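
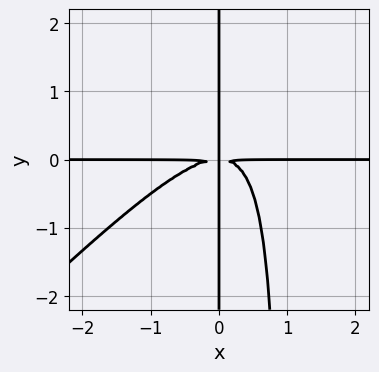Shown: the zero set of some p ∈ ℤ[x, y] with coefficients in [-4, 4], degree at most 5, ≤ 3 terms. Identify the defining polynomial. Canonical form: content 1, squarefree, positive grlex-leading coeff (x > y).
x^3*y - x^2*y^2 + x*y^2

deg p = 4.
Checking where it meets the axes: the visible x-axis segment lies entirely on the curve; the visible y-axis segment lies entirely on the curve.
These observations pin down the coefficients.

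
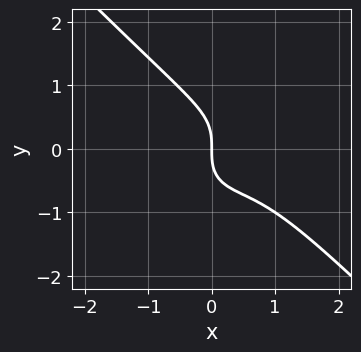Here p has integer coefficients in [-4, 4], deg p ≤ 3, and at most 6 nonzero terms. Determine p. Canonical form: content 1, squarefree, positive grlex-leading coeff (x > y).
1. Degree: no degree-2 curve has this shape, so deg p = 3.
2. From the axis intercepts and sections: one x-axis crossing is at x = 0; it meets the y-axis at y = 0 (among the integer gridlines).
3. Together with the visible shape, these determine p as stated.

x^3 + y^3 - x^2 + x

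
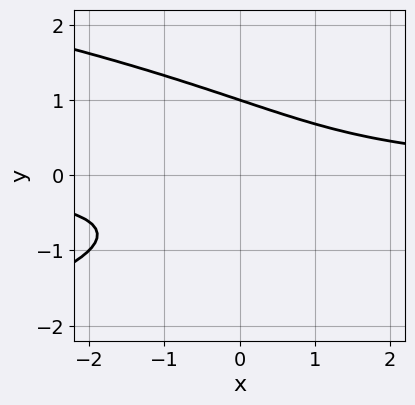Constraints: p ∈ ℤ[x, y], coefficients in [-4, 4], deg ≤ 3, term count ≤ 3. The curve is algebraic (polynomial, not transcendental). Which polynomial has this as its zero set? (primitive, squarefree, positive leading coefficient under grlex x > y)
y^3 + x*y - 1

First, degree: no degree-2 curve has this shape, so deg p = 3.
Then, checking where it meets the axes: it misses every integer gridline on the x-axis; one y-axis crossing is at y = 1.
Finally, assembling these constraints gives the stated polynomial.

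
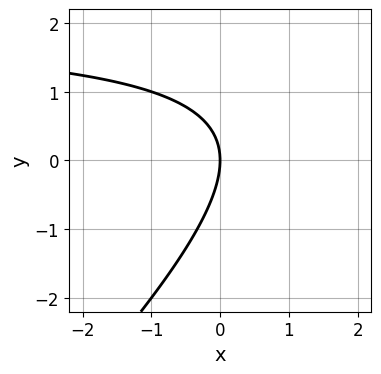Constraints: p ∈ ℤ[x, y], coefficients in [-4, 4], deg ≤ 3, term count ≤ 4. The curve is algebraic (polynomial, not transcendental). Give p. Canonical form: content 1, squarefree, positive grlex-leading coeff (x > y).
x*y - y^2 - 2*x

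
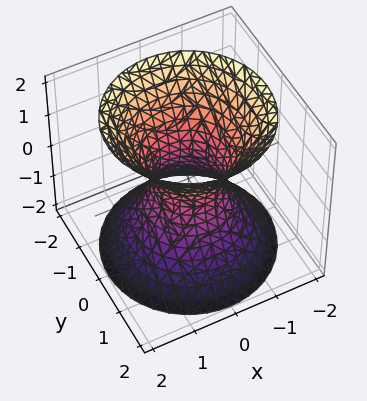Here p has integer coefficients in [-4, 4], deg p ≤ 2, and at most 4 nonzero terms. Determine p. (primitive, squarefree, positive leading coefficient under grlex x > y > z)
1. deg p = 2. An hourglass — one-sheet hyperboloid; a quadric.
2. Symmetries: rotational symmetry about the z-axis ⇒ p depends on x, y only through x² + y²; mirror symmetry z ↦ −z ⇒ only even powers of z.
3. Checking where it meets the axes: no z-intercept at any integer in the box; a circular section at z = 1 has radius between 1 and 2.
4. These observations pin down the coefficients.

3*x^2 + 3*y^2 - 2*z^2 - 2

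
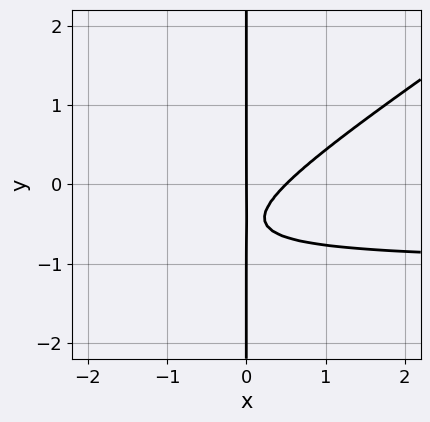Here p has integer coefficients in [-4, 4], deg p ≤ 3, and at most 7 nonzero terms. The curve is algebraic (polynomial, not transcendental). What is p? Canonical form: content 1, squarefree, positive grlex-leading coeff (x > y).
(a) deg p = 3. The shape is more complex than any degree-2 curve.
(b) Reading off the gridlines: it crosses the x-axis at the gridline x = 0; the visible y-axis segment lies entirely on the curve.
(c) Solving for integer coefficients yields p as stated.

2*x^2*y - 3*x*y^2 + 2*x^2 - 3*x*y - x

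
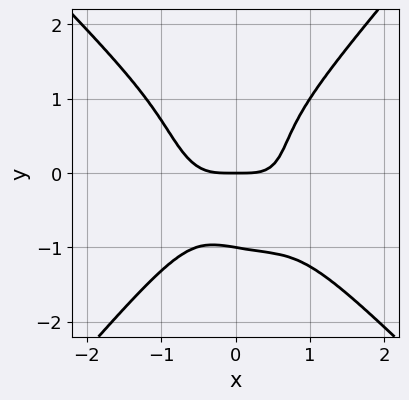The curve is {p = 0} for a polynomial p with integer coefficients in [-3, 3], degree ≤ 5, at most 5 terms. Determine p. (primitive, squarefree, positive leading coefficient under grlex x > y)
deg p = 4. No degree-3 curve has this shape.
Reading off the gridlines: the y-axis gridline crossings are at y ∈ {-1, 0}; it crosses the x-axis at the gridline x = 0.
The integer polynomial consistent with all of this is the stated p.

3*x^4 + 2*x^3*y - x*y^3 - 2*y^4 - 2*y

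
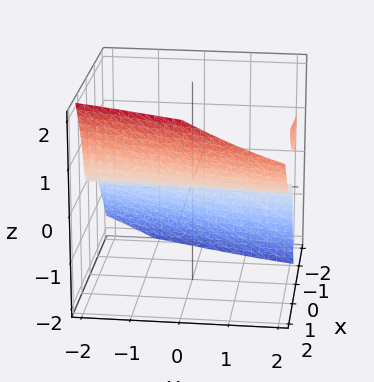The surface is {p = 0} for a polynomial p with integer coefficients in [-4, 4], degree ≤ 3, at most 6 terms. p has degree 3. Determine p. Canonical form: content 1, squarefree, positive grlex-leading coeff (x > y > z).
2*x^3 - 2*x*y*z - z^3 - x*z - 2*z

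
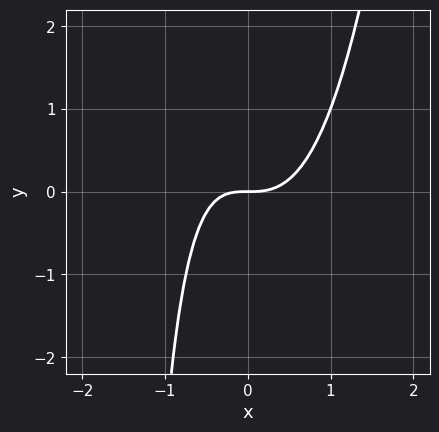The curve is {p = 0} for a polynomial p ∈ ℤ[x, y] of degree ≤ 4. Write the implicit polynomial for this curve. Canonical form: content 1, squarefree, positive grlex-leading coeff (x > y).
3*x^3 - x*y - 2*y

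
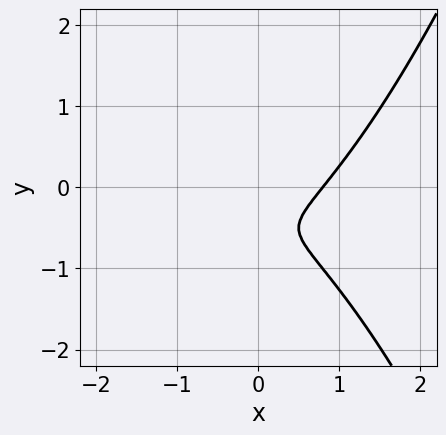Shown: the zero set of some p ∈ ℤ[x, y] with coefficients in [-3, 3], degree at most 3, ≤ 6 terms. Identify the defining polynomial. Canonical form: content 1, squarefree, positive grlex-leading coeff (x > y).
1. deg p = 3.
2. Against the integer gridlines: no y-intercept at any integer in the box.
3. Assembling these constraints gives the stated polynomial.

2*x^3 - 3*y^2 - 3*y - 1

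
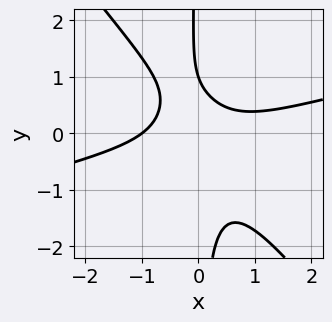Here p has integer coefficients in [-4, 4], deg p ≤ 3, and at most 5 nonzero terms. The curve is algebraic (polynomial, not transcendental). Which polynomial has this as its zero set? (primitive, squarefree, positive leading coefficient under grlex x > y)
deg p = 3. No degree-2 curve has this shape.
Reading off the gridlines: it crosses the y-axis at the gridline y = 1; it crosses the x-axis at the gridline x = -1.
Fitting integer coefficients to these (and the overall shape) gives p.

x^3 - 3*x^2*y - 3*x*y^2 - y + 1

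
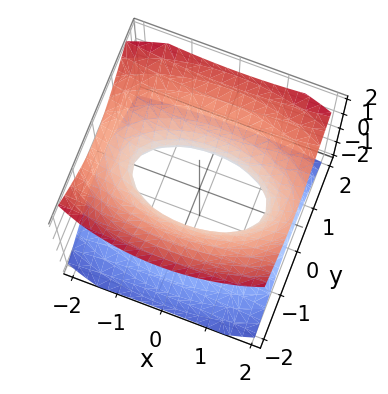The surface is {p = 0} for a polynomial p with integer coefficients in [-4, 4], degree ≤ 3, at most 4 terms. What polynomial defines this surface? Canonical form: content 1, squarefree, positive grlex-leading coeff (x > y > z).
1. Degree: an hourglass — one-sheet hyperboloid; a quadric, so deg p = 2.
2. Symmetries: it's symmetric under y → −y, forcing even powers of y; it's symmetric under z → −z, forcing even powers of z; the x ↦ −x reflection is a symmetry, so x appears only in even powers.
3. From the visible intercepts: it misses every integer gridline on the z-axis.
4. These observations pin down the coefficients.

x^2 + 3*y^2 - 3*z^2 - 2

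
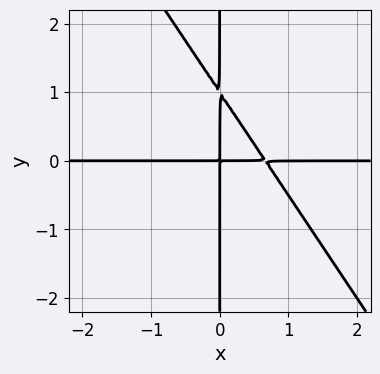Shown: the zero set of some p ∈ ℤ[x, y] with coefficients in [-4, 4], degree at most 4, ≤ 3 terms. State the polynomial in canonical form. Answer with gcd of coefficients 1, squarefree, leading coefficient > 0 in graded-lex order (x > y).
(a) Degree: a generic line meets the curve in up to 3 points, so deg p = 3.
(b) Checking where it meets the axes: the visible x-axis segment lies entirely on the curve; every point of the y-axis in the box is on the curve.
(c) Fitting integer coefficients to these (and the overall shape) gives p.

3*x^2*y + 2*x*y^2 - 2*x*y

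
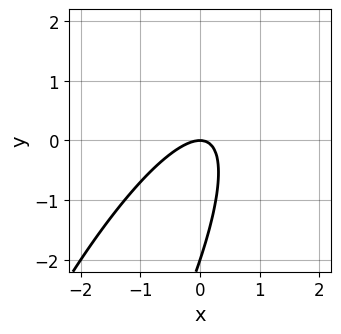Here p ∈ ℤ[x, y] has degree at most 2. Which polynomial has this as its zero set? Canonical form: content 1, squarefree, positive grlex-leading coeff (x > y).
3*x^2 - 3*x*y + y^2 + 2*y

1. Degree: a generic line meets the curve in up to 2 points, so deg p = 2.
2. From the axis intercepts and sections: it crosses the x-axis at the gridline x = 0; the y-axis gridline crossings are at y ∈ {-2, 0}.
3. Putting this together gives p.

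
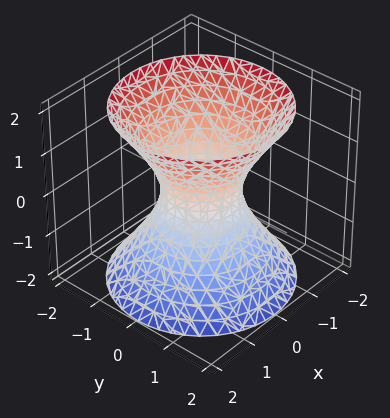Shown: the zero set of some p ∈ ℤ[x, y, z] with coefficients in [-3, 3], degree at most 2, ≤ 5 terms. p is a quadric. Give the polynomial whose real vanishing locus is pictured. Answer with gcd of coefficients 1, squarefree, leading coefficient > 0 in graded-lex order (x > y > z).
First, degree: an hourglass — one-sheet hyperboloid; a quadric, so deg p = 2.
Then, symmetries: it's symmetric under z → −z, forcing even powers of z; rotational symmetry about the z-axis ⇒ p depends on x, y only through x² + y².
Then, against the integer gridlines: the surface avoids every integer z-axis point in the box; a circular section at z = -1 has radius between 1 and 2.
Finally, these observations pin down the coefficients.

3*x^2 + 3*y^2 - 2*z^2 - 2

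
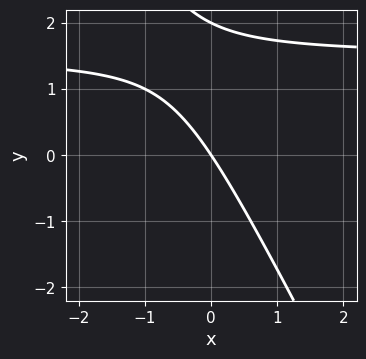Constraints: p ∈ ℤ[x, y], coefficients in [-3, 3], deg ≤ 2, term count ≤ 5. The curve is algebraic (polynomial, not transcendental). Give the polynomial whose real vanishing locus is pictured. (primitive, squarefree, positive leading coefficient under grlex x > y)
First, the degree is 2 — no degree-1 curve has this shape.
Next, against the integer gridlines: it crosses the x-axis at the gridline x = 0; the y-axis gridline crossings are at y ∈ {0, 2}.
Finally, assembling these constraints gives the stated polynomial.

2*x*y + y^2 - 3*x - 2*y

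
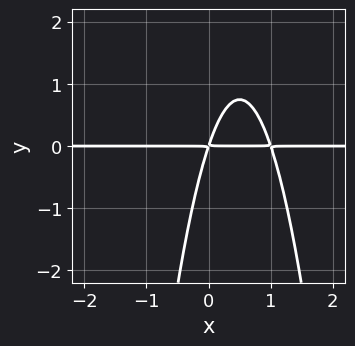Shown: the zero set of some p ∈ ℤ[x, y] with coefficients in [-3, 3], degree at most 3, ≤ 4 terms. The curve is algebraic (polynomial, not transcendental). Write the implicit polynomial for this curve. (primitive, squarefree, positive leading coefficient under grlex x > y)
3*x^2*y - 3*x*y + y^2

1. deg p = 3. No degree-2 curve has this shape.
2. Reading off the gridlines: the visible x-axis segment lies entirely on the curve.
3. Fitting integer coefficients to these (and the overall shape) gives p.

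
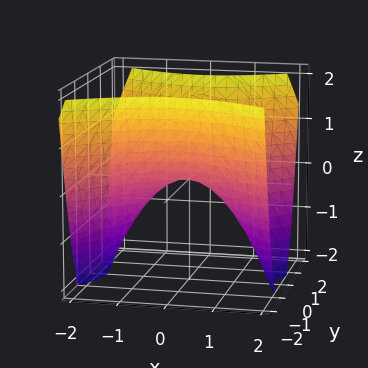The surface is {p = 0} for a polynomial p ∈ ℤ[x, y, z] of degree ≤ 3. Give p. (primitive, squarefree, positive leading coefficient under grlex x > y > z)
First, degree: a saddle surface; a quadric, so deg p = 2.
Next, symmetries: the y ↦ −y reflection is a symmetry, so y appears only in even powers; the x ↦ −x reflection is a symmetry, so x appears only in even powers.
Then, checking where it meets the axes: it crosses the z-axis at the gridline z = 0; one y-axis crossing is at y = 0; it meets the x-axis at x = 0 (among the integer gridlines).
Finally, fitting integer coefficients to these (and the overall shape) gives p.

2*x^2 - 3*y^2 + 3*z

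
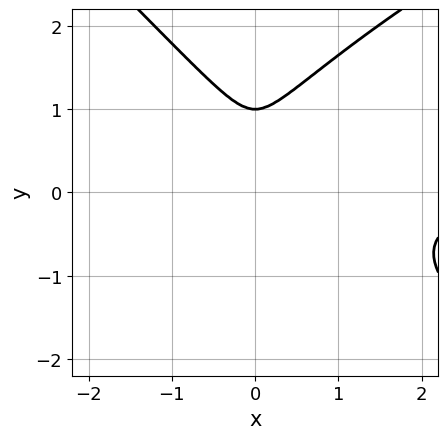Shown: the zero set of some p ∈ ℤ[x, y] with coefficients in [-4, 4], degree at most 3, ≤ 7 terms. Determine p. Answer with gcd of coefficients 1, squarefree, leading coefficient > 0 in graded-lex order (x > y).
x^3 - 2*x^2*y + 3*y^3 - 3*x^2 - 3*y^2

(a) deg p = 3. A generic line meets the curve in up to 3 points.
(b) Reading off the gridlines: it meets the y-axis at y = 1 (among the integer gridlines).
(c) Solving for integer coefficients yields p as stated.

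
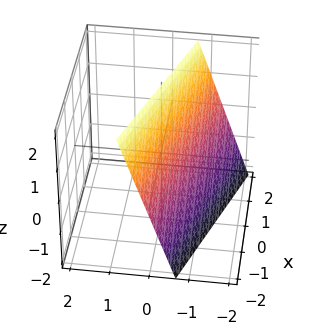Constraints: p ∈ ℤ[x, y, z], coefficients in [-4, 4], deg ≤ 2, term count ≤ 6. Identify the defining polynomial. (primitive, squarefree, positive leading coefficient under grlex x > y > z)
Degree: every cross-section is a straight line — this is a plane, so deg p = 1.
From the visible intercepts: one z-axis crossing is at z = 2; one x-axis crossing is at x = -2.
Putting this together gives p.

x + 3*y - z + 2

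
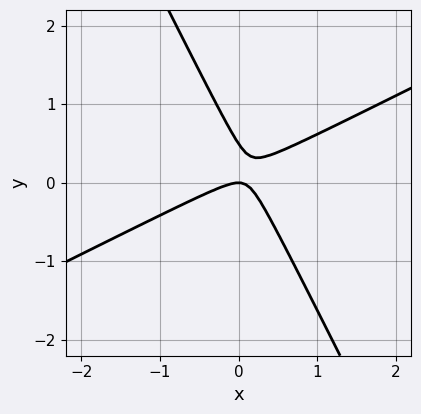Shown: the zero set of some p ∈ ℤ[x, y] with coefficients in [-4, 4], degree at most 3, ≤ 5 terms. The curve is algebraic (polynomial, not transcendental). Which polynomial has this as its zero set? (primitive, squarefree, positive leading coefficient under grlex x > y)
2*x^2 - 3*x*y - 2*y^2 + y

1. Degree: a generic line meets the curve in up to 2 points, so deg p = 2.
2. Checking where it meets the axes: one y-axis crossing is at y = 0; it crosses the x-axis at the gridline x = 0.
3. Together with the visible shape, these determine p as stated.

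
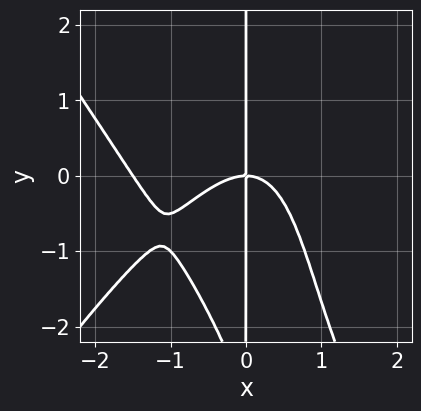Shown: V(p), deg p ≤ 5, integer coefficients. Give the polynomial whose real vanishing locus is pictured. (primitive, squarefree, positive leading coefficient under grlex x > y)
The degree is 4 — no degree-3 curve has this shape.
From the visible intercepts: every point of the y-axis in the box is on the curve; it crosses the x-axis at the gridline x = 0.
Putting this together gives p.

2*x^4 - x^2*y^2 + 3*x^3 + x*y^2 + 3*x*y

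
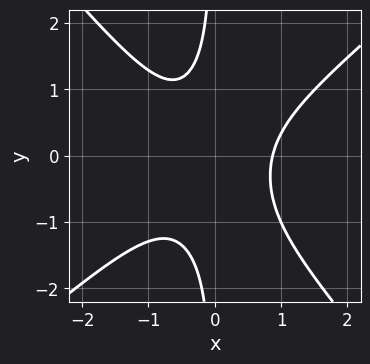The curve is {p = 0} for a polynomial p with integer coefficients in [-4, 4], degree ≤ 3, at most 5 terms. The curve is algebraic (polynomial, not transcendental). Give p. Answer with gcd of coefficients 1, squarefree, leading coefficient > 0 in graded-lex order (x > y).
3*x^3 - x^2*y - 3*x*y^2 - x*y - 2

The degree is 3 — the shape is more complex than any degree-2 curve.
Against the integer gridlines: the curve avoids every integer y-axis point in the box.
Fitting integer coefficients to these (and the overall shape) gives p.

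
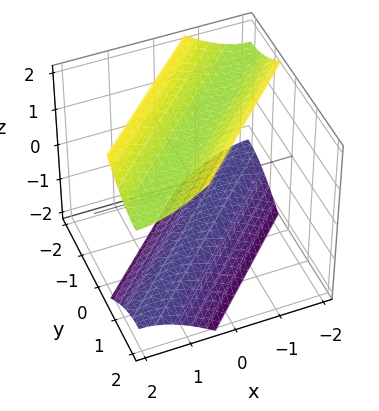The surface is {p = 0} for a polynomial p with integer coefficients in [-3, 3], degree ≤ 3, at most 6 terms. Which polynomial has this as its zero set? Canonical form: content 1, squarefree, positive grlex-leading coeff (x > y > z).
x^2 - 2*x*y + y^2 - z^2 + 2

First, the picture has 2 separate pieces.
Next, degree: no degree-1 surface has this shape, so deg p = 2.
Then, reading off the gridlines: the surface avoids every integer x-axis point in the box; it misses every integer gridline on the y-axis.
Finally, together with the visible shape, these determine p as stated.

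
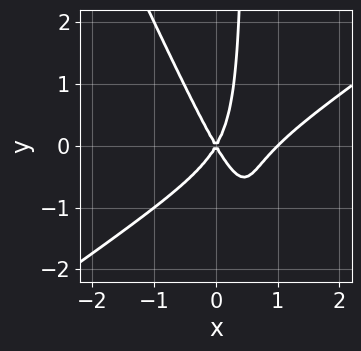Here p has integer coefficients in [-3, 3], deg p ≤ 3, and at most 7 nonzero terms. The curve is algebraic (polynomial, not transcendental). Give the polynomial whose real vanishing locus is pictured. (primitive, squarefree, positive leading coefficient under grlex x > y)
3*x^3 - 3*x^2*y - 2*x*y^2 - 3*x^2 + y^2

(a) deg p = 3. The shape is more complex than any degree-2 curve.
(b) Checking where it meets the axes: one y-axis crossing is at y = 0; among the integer gridlines, it crosses the x-axis at x ∈ {0, 1}.
(c) Solving for integer coefficients yields p as stated.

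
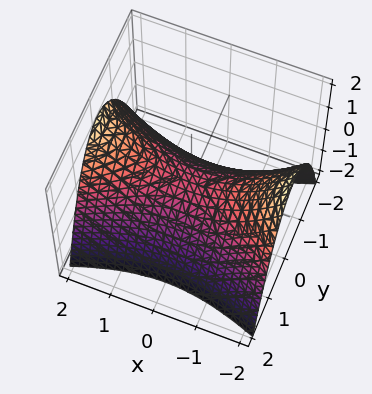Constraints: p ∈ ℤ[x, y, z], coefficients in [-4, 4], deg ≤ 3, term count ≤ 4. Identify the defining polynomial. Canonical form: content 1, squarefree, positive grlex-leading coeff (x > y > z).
1. deg p = 2. A saddle surface; a quadric.
2. Symmetries: it's symmetric under x → −x, forcing even powers of x; mirror symmetry y ↦ −y ⇒ only even powers of y.
3. Observable constraints: it meets the z-axis at z = 0 (among the integer gridlines); it meets the x-axis at x = 0 (among the integer gridlines); it meets the y-axis at y = 0 (among the integer gridlines).
4. Solving for integer coefficients yields p as stated.

x^2 - 3*y^2 - 3*z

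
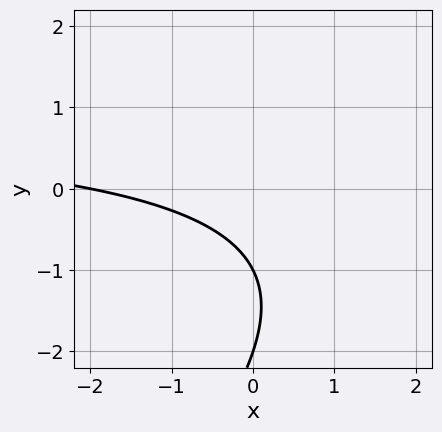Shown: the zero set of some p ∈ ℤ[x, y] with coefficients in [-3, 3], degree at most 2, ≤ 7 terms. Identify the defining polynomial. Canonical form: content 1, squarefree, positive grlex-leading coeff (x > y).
x*y - y^2 - x - 3*y - 2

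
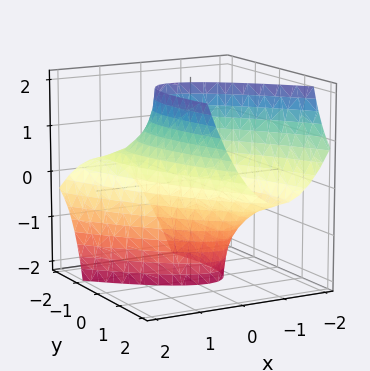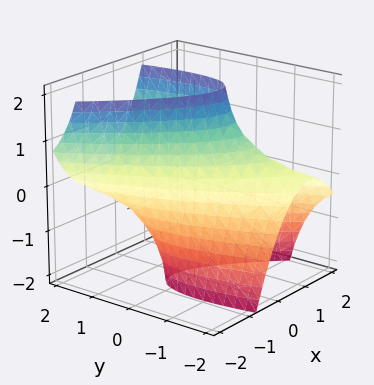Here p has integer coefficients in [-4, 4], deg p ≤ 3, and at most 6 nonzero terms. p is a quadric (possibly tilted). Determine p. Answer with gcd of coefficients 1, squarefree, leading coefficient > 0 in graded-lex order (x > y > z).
1. deg p = 2. The shape is more complex than any degree-1 surface.
2. Against the integer gridlines: no z-intercept at any integer in the box.
3. Solving for integer coefficients yields p as stated.

3*x^2 + 3*x*y + y^2 - 2*y*z - 2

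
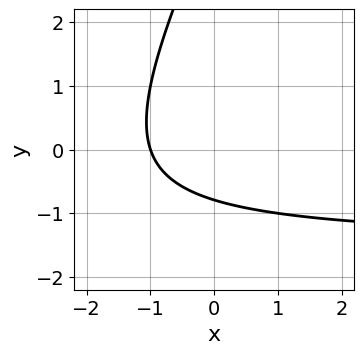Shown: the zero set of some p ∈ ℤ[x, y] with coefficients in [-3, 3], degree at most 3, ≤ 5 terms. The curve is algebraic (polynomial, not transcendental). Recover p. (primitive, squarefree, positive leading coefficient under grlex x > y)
2*x*y - y^2 + 3*x + 3*y + 3

Degree: a generic line meets the curve in up to 2 points, so deg p = 2.
From the axis intercepts and sections: it crosses the x-axis at the gridline x = -1.
Assembling these constraints gives the stated polynomial.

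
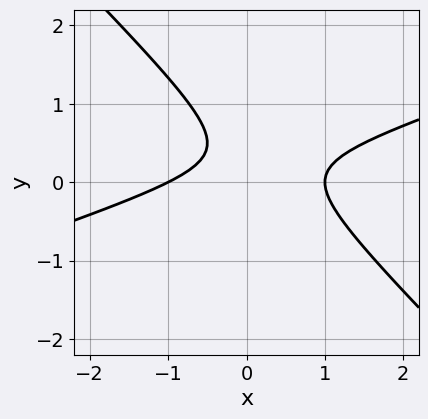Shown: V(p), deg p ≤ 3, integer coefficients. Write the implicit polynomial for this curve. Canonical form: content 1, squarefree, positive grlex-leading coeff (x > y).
First, degree: the shape is more complex than any degree-1 curve, so deg p = 2.
Next, from the visible intercepts: among the integer gridlines, it crosses the x-axis at x ∈ {-1, 1}; no y-intercept at any integer in the box.
Finally, solving for integer coefficients yields p as stated.

x^2 - 2*x*y - 3*y^2 + 2*y - 1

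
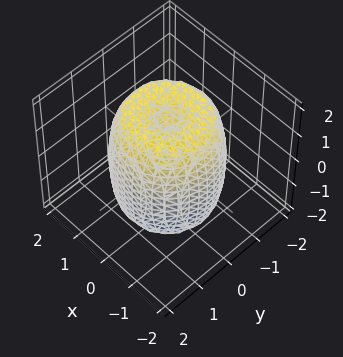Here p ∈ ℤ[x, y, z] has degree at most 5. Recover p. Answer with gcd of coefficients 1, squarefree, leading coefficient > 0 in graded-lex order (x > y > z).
2*x^4 + 4*x^2*y^2 + 2*y^4 - 3*x^2 - 3*y^2 + z^2 - 2

1. deg p = 4. No degree-3 surface has this shape.
2. Symmetries: rotational symmetry about the z-axis ⇒ p depends on x, y only through x² + y².
3. Checking where it meets the axes: a circular section at z = -1 has radius between 1 and 2.
4. Putting this together gives p.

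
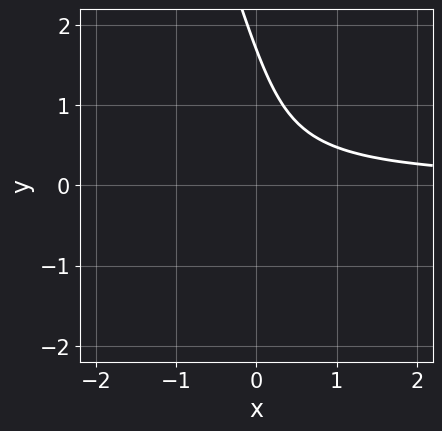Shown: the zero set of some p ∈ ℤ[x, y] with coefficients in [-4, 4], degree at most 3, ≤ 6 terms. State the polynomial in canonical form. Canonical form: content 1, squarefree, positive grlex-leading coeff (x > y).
3*x*y^2 + y^3 + 3*x*y - y^2 - 2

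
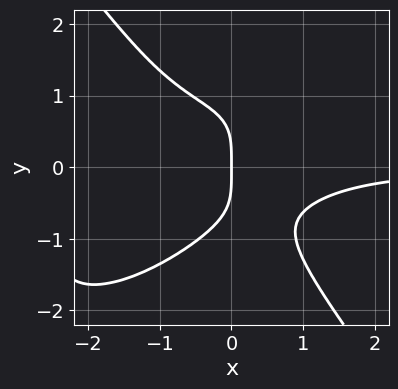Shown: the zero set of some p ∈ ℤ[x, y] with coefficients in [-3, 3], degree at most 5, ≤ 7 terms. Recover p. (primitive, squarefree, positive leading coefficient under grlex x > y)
1. deg p = 4. The shape is more complex than any degree-3 curve.
2. From the axis intercepts and sections: it meets the y-axis at y = 0 (among the integer gridlines); it meets the x-axis at x = 0 (among the integer gridlines).
3. Matching integer coefficients to the picture gives p.

2*x^3*y - 2*x^2*y^2 + 2*y^4 + 2*x^2*y + 3*x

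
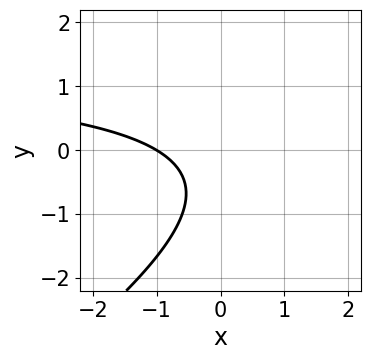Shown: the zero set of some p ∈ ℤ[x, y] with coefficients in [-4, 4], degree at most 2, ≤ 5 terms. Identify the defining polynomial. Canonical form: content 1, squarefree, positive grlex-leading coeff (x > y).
2*x*y - 3*y^2 - 3*x - 3*y - 3

Degree: the shape is more complex than any degree-1 curve, so deg p = 2.
Checking where it meets the axes: it misses every integer gridline on the y-axis; it meets the x-axis at x = -1 (among the integer gridlines).
Putting this together gives p.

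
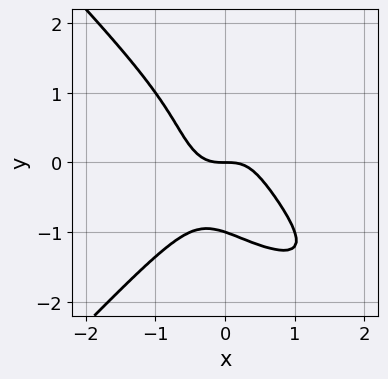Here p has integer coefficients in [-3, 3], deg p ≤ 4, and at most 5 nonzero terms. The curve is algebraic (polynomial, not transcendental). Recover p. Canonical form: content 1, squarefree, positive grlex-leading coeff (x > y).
First, degree: the shape is more complex than any degree-3 curve, so deg p = 4.
Next, from the visible intercepts: the y-axis gridline crossings are at y ∈ {-1, 0}; it meets the x-axis at x = 0 (among the integer gridlines).
Finally, solving for integer coefficients yields p as stated.

x^2*y^2 - y^4 - 2*x^3 + x*y^2 - y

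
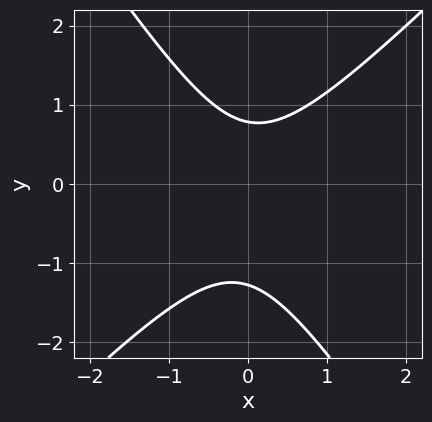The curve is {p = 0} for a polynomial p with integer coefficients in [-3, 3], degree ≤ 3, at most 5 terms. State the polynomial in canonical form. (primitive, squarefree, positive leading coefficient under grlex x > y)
First, deg p = 2. The shape is more complex than any degree-1 curve.
Then, reading off the gridlines: it misses every integer gridline on the x-axis.
Finally, putting this together gives p.

3*x^2 - x*y - 2*y^2 - y + 2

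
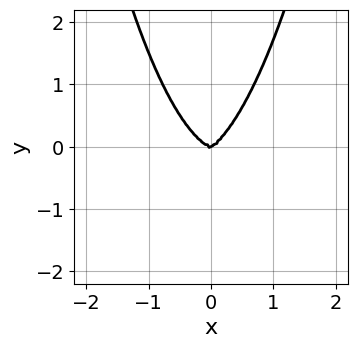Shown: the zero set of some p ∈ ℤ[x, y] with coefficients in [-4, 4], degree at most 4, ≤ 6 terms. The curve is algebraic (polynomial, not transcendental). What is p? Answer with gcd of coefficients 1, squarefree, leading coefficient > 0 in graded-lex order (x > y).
1. The degree is 4 — the shape is more complex than any degree-3 curve.
2. Observable constraints: it meets the x-axis at x = 0 (among the integer gridlines); it meets the y-axis at y = 0 (among the integer gridlines).
3. Putting this together gives p.

3*x^4 - x^3*y + 2*x^2*y^2 + x*y^2 - 2*y^3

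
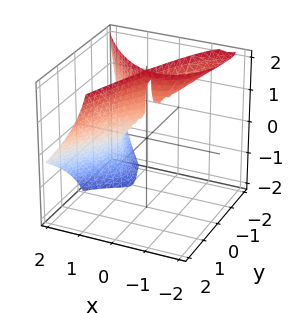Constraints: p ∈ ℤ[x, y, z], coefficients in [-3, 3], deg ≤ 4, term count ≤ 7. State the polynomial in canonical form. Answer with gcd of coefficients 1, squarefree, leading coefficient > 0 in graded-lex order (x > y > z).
1. The degree is 3 — the shape is more complex than any degree-2 surface.
2. Checking where it meets the axes: every point of the z-axis in the box is on the surface.
3. The integer polynomial consistent with all of this is the stated p.

3*x^3 + 2*x^2*z + 3*x*y*z - 2*x^2 - 3*y^2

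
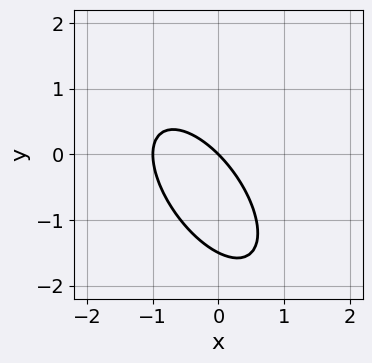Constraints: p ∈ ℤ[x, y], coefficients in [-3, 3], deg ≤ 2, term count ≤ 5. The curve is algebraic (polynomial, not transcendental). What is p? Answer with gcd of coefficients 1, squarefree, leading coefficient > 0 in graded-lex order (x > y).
1. Degree: the shape is more complex than any degree-1 curve, so deg p = 2.
2. Reading off the gridlines: it crosses the y-axis at the gridline y = 0; among the integer gridlines, it crosses the x-axis at x ∈ {-1, 0}.
3. Assembling these constraints gives the stated polynomial.

3*x^2 + 3*x*y + 2*y^2 + 3*x + 3*y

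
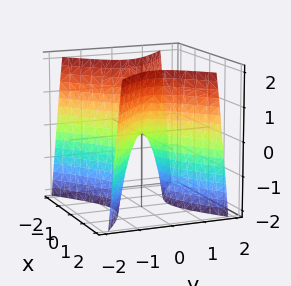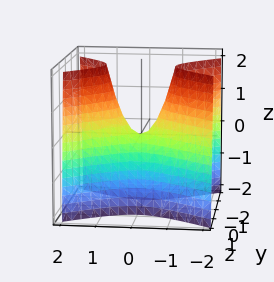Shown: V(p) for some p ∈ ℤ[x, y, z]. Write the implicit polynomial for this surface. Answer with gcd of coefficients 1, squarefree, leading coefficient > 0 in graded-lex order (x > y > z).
First, the degree is 2 — a saddle surface; a quadric.
Then, symmetries: the y ↦ −y reflection is a symmetry, so y appears only in even powers; the x ↦ −x reflection is a symmetry, so x appears only in even powers.
Then, from the axis intercepts and sections: it crosses the z-axis at the gridline z = 0; it meets the x-axis at x = 0 (among the integer gridlines).
Finally, these observations pin down the coefficients.

2*x^2 - 3*y^2 - z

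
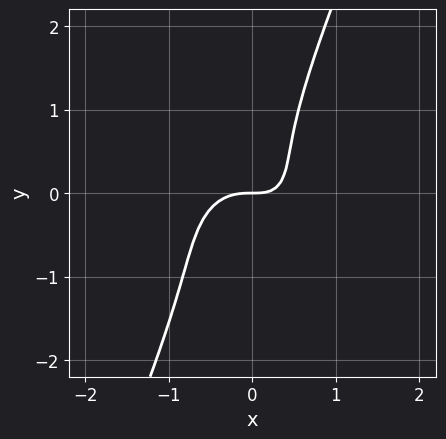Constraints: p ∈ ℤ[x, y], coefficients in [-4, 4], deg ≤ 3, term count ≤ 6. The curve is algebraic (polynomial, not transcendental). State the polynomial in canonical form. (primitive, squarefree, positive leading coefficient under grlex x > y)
2*x^3 + 2*x*y^2 - y^3 + x*y - y

1. The degree is 3 — a generic line meets the curve in up to 3 points.
2. From the axis intercepts and sections: it crosses the y-axis at the gridline y = 0; it meets the x-axis at x = 0 (among the integer gridlines).
3. Solving for integer coefficients yields p as stated.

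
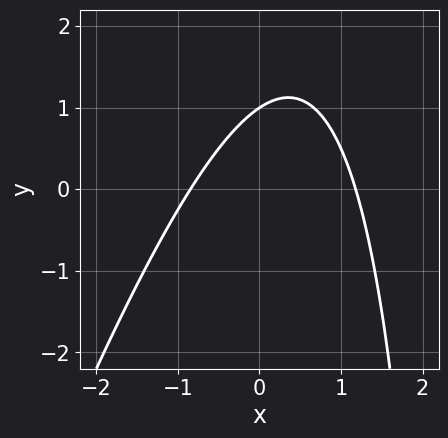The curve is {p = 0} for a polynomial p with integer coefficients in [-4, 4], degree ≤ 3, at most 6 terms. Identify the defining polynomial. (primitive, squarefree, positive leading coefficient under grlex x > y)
First, the degree is 2 — a generic line meets the curve in up to 2 points.
Then, reading off the gridlines: one y-axis crossing is at y = 1.
Finally, solving for integer coefficients yields p as stated.

3*x^2 - x*y - x + 3*y - 3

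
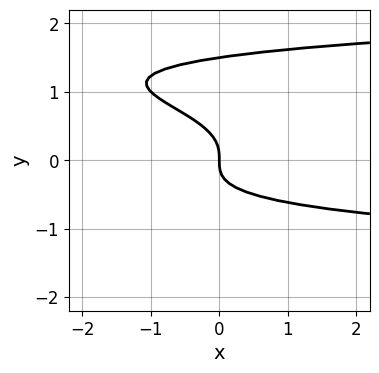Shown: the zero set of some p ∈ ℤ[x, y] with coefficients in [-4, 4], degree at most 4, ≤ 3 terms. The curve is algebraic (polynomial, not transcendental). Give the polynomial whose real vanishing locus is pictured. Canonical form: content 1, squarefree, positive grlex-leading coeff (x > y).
2*y^4 - 3*y^3 - x

First, deg p = 4.
Then, against the integer gridlines: it meets the y-axis at y = 0 (among the integer gridlines); it crosses the x-axis at the gridline x = 0.
Finally, fitting integer coefficients to these (and the overall shape) gives p.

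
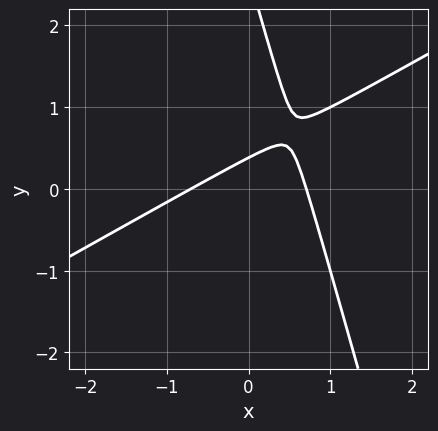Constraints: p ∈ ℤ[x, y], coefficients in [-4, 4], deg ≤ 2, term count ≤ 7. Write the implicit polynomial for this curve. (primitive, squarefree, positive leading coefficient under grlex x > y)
2*x^2 - 3*x*y - y^2 + 3*y - 1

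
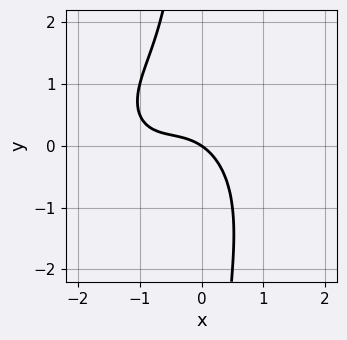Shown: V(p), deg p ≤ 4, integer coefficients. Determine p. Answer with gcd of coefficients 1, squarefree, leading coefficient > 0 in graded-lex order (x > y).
2*x^3 + 2*x*y^2 + 3*x^2 + 2*x + 3*y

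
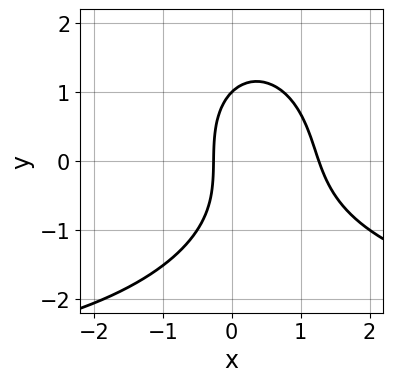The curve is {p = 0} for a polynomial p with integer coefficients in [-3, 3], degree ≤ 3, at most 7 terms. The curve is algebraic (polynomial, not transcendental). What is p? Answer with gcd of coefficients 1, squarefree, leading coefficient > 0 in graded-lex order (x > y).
x^2*y + y^3 + 3*x^2 - 3*x - 1

First, the degree is 3 — no degree-2 curve has this shape.
Next, against the integer gridlines: it meets the y-axis at y = 1 (among the integer gridlines).
Finally, assembling these constraints gives the stated polynomial.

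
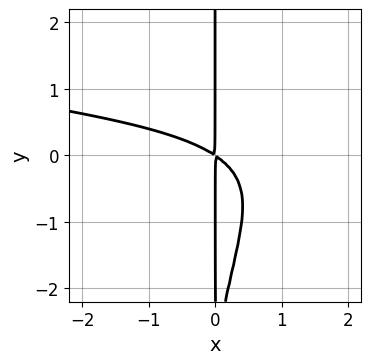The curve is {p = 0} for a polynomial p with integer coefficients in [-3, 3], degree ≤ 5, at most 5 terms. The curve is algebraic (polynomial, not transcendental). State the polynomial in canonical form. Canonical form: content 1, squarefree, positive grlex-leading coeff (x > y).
x^2*y^2 - 2*x^2*y + x*y^2 + 2*x^2 + 3*x*y

1. The degree is 4 — the shape is more complex than any degree-3 curve.
2. Against the integer gridlines: the visible y-axis segment lies entirely on the curve.
3. Together with the visible shape, these determine p as stated.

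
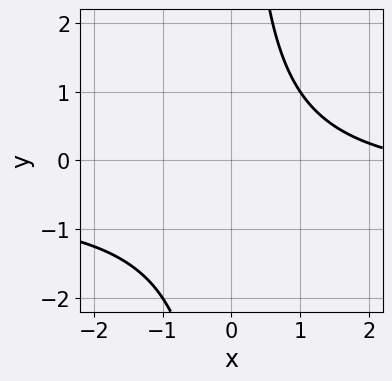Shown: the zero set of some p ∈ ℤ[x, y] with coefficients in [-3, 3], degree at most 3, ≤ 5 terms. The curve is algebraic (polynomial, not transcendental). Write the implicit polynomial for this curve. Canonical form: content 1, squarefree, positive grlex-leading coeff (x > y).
2*x*y + x - 3

(a) The degree is 2 — a generic line meets the curve in up to 2 points.
(b) Against the integer gridlines: the curve avoids every integer x-axis point in the box; no y-intercept at any integer in the box.
(c) Together with the visible shape, these determine p as stated.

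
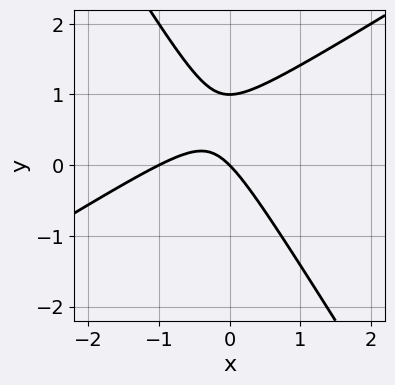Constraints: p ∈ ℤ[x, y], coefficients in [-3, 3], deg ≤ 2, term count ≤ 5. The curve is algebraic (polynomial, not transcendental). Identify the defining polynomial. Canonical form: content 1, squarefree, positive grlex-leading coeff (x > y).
deg p = 2. A generic line meets the curve in up to 2 points.
Checking where it meets the axes: among the integer gridlines, it crosses the x-axis at x ∈ {-1, 0}; the y-axis gridline crossings are at y ∈ {0, 1}.
Matching integer coefficients to the picture gives p.

x^2 - x*y - y^2 + x + y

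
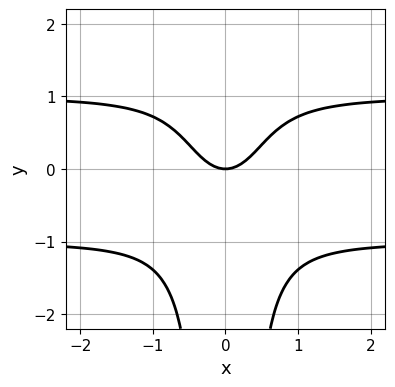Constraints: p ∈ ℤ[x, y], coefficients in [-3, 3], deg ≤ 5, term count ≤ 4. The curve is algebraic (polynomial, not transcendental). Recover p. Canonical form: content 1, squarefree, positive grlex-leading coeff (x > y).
3*x^2*y^2 - 3*x^2 + 2*y

First, degree: no degree-3 curve has this shape, so deg p = 4.
Next, symmetries: the x ↦ −x reflection is a symmetry, so x appears only in even powers.
Then, against the integer gridlines: one x-axis crossing is at x = 0; it meets the y-axis at y = 0 (among the integer gridlines).
Finally, matching integer coefficients to the picture gives p.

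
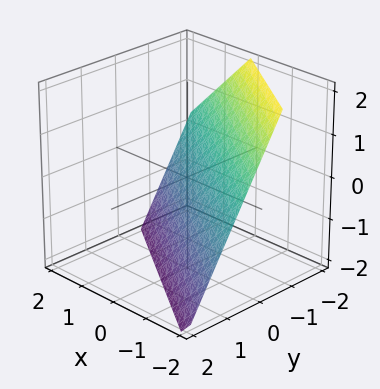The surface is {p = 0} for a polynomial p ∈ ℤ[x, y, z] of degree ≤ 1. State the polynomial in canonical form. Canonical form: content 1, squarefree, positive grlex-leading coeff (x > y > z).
deg p = 1. Every cross-section is a straight line — this is a plane.
From the axis intercepts and sections: it crosses the z-axis at the gridline z = -1; one x-axis crossing is at x = -1.
The integer polynomial consistent with all of this is the stated p.

2*x + 3*y + 2*z + 2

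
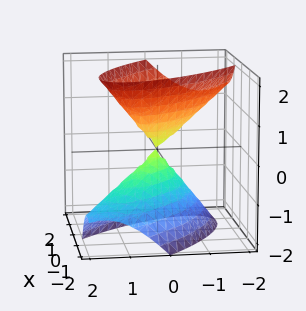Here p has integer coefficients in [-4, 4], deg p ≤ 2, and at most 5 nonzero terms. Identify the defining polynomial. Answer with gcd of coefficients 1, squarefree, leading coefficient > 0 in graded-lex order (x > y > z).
2*x^2 + 3*x*y - x*z + 2*y^2 - z^2

There are 2 components.
deg p = 2.
From the visible intercepts: one y-axis crossing is at y = 0; one x-axis crossing is at x = 0; one z-axis crossing is at z = 0.
Solving for integer coefficients yields p as stated.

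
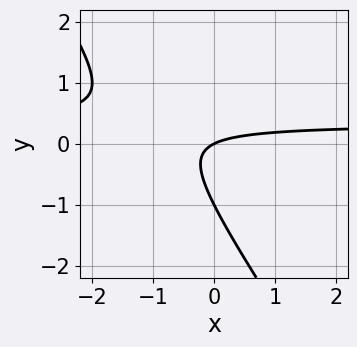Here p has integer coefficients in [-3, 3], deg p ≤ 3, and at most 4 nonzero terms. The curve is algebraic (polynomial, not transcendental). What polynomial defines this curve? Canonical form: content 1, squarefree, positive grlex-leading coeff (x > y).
3*x*y + 2*y^2 - x + 2*y

1. The degree is 2 — the shape is more complex than any degree-1 curve.
2. Reading off the gridlines: the y-axis gridline crossings are at y ∈ {-1, 0}; it crosses the x-axis at the gridline x = 0.
3. Matching integer coefficients to the picture gives p.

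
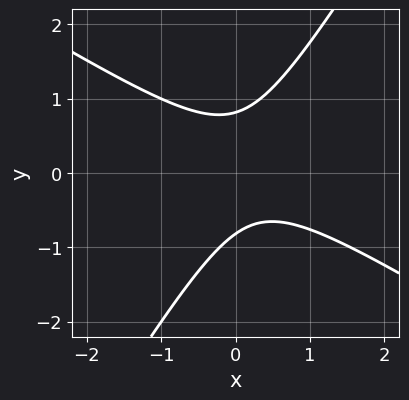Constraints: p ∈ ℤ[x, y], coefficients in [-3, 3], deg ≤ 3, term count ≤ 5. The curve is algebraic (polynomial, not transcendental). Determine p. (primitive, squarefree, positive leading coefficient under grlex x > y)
First, the degree is 2 — the shape is more complex than any degree-1 curve.
Then, observable constraints: the curve avoids every integer x-axis point in the box.
Finally, these observations pin down the coefficients.

3*x^2 + 3*x*y - 3*y^2 - x + 2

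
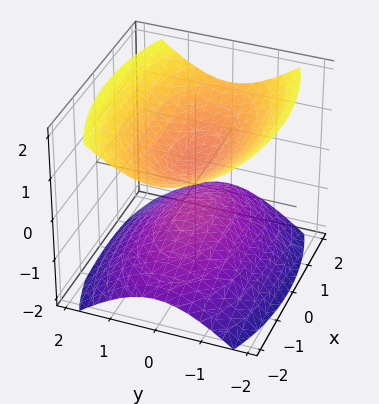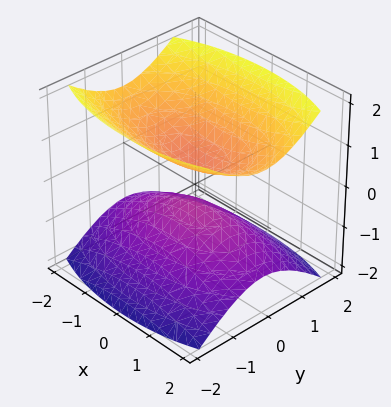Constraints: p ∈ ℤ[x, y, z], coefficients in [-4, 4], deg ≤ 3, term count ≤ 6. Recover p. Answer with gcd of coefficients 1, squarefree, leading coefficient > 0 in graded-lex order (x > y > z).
x^2 + 3*y^2 - 3*z^2 + 1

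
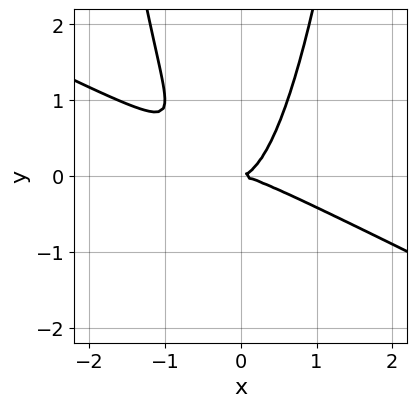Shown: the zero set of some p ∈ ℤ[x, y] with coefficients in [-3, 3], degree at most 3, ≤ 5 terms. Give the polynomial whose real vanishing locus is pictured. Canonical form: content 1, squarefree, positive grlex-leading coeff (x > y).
(a) Degree: no degree-2 curve has this shape, so deg p = 3.
(b) Reading off the gridlines: one x-axis crossing is at x = 0; it meets the y-axis at y = 0 (among the integer gridlines).
(c) The integer polynomial consistent with all of this is the stated p.

x^3 + 2*x^2*y - y^2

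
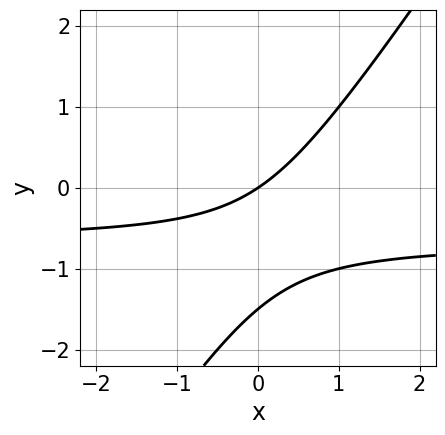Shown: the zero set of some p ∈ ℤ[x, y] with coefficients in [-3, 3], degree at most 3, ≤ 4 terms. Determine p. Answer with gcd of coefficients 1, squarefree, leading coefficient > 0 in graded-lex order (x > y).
3*x*y - 2*y^2 + 2*x - 3*y

(a) The degree is 2 — a generic line meets the curve in up to 2 points.
(b) Reading off the gridlines: it crosses the y-axis at the gridline y = 0; one x-axis crossing is at x = 0.
(c) Matching integer coefficients to the picture gives p.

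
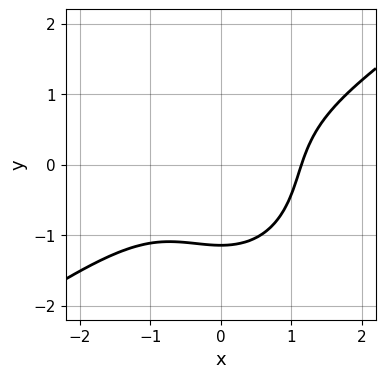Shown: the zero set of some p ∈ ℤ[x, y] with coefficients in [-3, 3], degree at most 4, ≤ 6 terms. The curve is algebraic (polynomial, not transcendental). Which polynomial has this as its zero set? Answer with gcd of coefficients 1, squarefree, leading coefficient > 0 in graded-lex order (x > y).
First, deg p = 3. A generic line meets the curve in up to 3 points.
Finally, putting this together gives p.

2*x^3 - 2*x^2*y - 2*y^3 - 3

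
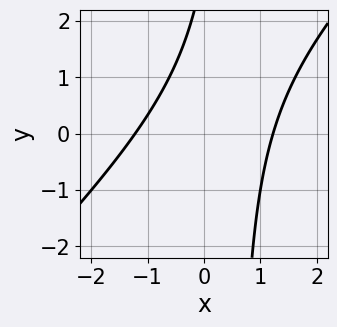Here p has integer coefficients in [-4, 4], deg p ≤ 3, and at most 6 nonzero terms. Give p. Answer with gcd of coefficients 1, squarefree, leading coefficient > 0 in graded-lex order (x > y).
2*x^2 - 2*x*y + y - 3

(a) Degree: a generic line meets the curve in up to 2 points, so deg p = 2.
(b) From the visible intercepts: it misses every integer gridline on the y-axis.
(c) Solving for integer coefficients yields p as stated.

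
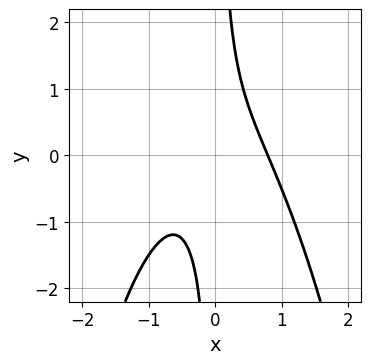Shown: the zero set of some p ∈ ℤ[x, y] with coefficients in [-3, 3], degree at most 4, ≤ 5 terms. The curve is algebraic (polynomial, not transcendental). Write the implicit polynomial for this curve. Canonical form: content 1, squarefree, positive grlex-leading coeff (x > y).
2*x^3 + 2*x*y - 1

(a) deg p = 3. No degree-2 curve has this shape.
(b) Against the integer gridlines: it misses every integer gridline on the y-axis.
(c) Matching integer coefficients to the picture gives p.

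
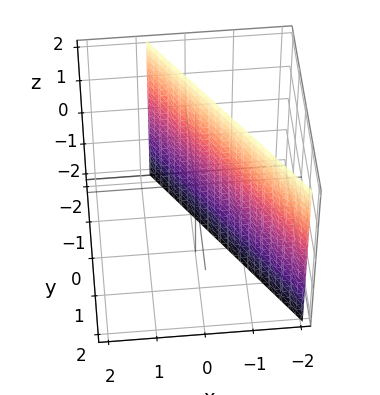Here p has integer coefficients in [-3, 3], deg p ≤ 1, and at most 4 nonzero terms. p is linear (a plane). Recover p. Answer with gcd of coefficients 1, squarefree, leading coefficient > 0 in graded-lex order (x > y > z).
3*x + 2*y + 2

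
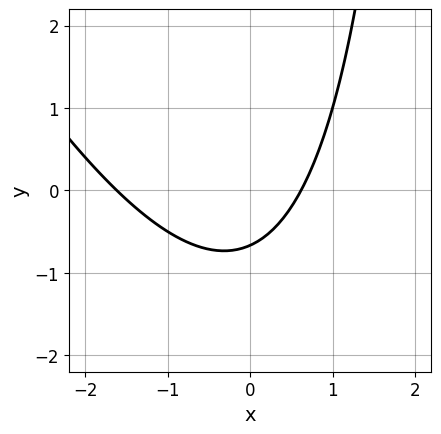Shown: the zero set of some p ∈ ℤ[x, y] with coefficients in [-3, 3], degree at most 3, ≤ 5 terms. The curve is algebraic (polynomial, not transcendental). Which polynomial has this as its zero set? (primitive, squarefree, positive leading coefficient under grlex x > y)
2*x^2 + x*y + 2*x - 3*y - 2

First, deg p = 2. The shape is more complex than any degree-1 curve.
Finally, solving for integer coefficients yields p as stated.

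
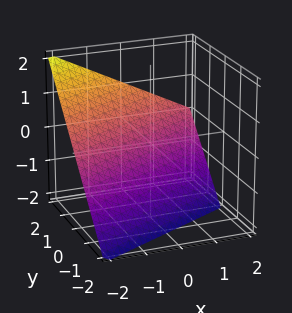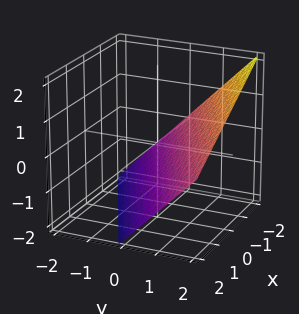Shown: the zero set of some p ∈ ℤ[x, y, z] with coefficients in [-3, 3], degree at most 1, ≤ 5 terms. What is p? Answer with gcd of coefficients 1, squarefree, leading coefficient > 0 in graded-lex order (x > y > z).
1. The degree is 1 — every cross-section is a straight line — this is a plane.
2. From the visible intercepts: it crosses the x-axis at the gridline x = -2; it meets the y-axis at y = 1 (among the integer gridlines).
3. Matching integer coefficients to the picture gives p.

x - 2*y + 2*z + 2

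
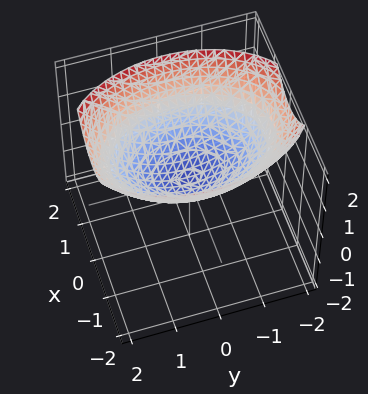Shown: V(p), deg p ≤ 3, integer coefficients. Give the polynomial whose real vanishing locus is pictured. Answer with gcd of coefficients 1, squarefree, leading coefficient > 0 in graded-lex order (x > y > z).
(a) Degree: a single bowl opening along one axis; a quadric, so deg p = 2.
(b) Symmetries: it's symmetric under x → −x, forcing even powers of x; it's symmetric under y → −y, forcing even powers of y.
(c) Checking where it meets the axes: one y-axis crossing is at y = 0; one x-axis crossing is at x = 0; it crosses the z-axis at the gridline z = 0.
(d) Fitting integer coefficients to these (and the overall shape) gives p.

2*x^2 + y^2 - 3*z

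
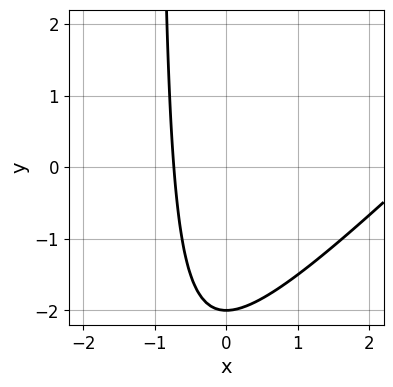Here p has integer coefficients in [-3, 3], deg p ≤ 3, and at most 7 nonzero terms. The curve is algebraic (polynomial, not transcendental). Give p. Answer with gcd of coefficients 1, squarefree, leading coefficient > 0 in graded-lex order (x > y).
1. The degree is 2 — a generic line meets the curve in up to 2 points.
2. From the visible intercepts: one y-axis crossing is at y = -2.
3. The integer polynomial consistent with all of this is the stated p.

x^2 - x*y - 2*x - y - 2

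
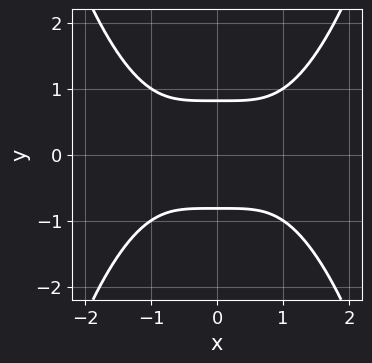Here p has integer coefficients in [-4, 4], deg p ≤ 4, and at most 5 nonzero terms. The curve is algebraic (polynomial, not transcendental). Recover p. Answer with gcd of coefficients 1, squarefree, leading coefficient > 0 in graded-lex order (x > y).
x^4 - 3*y^2 + 2

(a) deg p = 4. The shape is more complex than any degree-3 curve.
(b) Symmetries: it's symmetric under x → −x, forcing even powers of x; the y ↦ −y reflection is a symmetry, so y appears only in even powers.
(c) From the visible intercepts: the curve avoids every integer x-axis point in the box.
(d) Matching integer coefficients to the picture gives p.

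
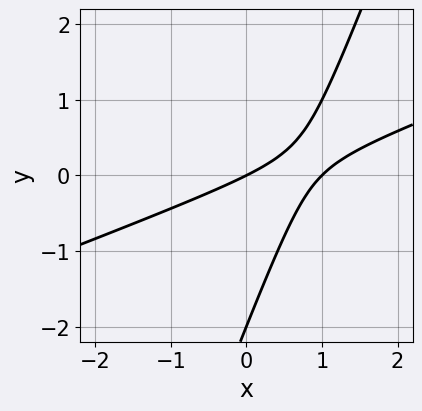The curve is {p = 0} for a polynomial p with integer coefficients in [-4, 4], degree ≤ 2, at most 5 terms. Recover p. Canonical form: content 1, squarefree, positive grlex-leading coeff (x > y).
x^2 - 3*x*y + y^2 - x + 2*y

1. Degree: a generic line meets the curve in up to 2 points, so deg p = 2.
2. Checking where it meets the axes: the y-axis gridline crossings are at y ∈ {-2, 0}; among the integer gridlines, it crosses the x-axis at x ∈ {0, 1}.
3. Assembling these constraints gives the stated polynomial.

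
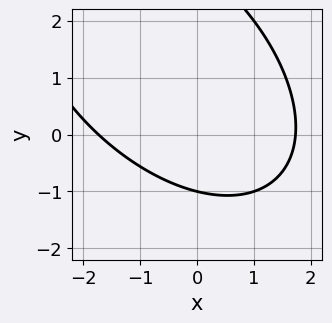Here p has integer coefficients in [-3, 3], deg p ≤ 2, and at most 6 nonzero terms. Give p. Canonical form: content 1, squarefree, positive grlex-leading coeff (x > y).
x^2 + x*y + y^2 - 2*y - 3

Degree: the shape is more complex than any degree-1 curve, so deg p = 2.
Checking where it meets the axes: it meets the y-axis at y = -1 (among the integer gridlines).
These observations pin down the coefficients.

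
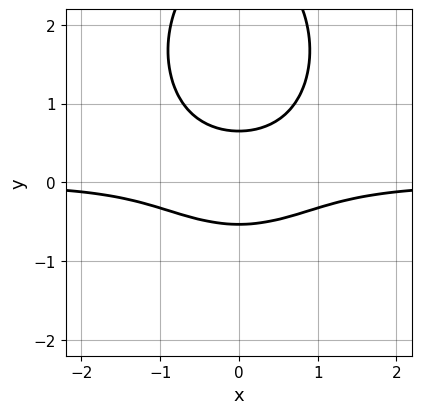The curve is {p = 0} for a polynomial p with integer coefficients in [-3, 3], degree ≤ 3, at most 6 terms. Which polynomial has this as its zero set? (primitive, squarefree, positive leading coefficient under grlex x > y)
(a) The degree is 3 — a generic line meets the curve in up to 3 points.
(b) Symmetries: mirror symmetry x ↦ −x ⇒ only even powers of x.
(c) Observable constraints: the curve avoids every integer x-axis point in the box.
(d) Matching integer coefficients to the picture gives p.

2*x^2*y + y^3 - 3*y^2 + 1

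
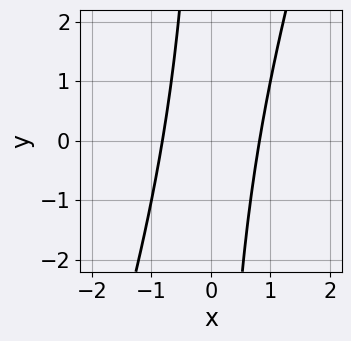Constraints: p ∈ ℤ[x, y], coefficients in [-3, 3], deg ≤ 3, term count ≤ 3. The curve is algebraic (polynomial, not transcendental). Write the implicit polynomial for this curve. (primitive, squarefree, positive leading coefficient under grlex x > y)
1. The degree is 2 — a generic line meets the curve in up to 2 points.
2. From the axis intercepts and sections: the curve avoids every integer y-axis point in the box.
3. The integer polynomial consistent with all of this is the stated p.

3*x^2 - x*y - 2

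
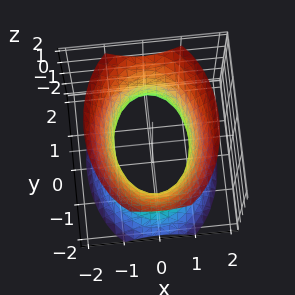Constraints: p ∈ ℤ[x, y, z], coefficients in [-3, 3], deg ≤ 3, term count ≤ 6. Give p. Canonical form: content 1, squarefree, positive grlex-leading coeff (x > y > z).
1. The degree is 2 — an hourglass — one-sheet hyperboloid; a quadric.
2. Symmetries: it's symmetric under x → −x, forcing even powers of x; mirror symmetry z ↦ −z ⇒ only even powers of z; it's symmetric under y → −y, forcing even powers of y.
3. Checking where it meets the axes: it misses every integer gridline on the z-axis; among the integer gridlines, it crosses the x-axis at x ∈ {-1, 1}.
4. Matching integer coefficients to the picture gives p.

2*x^2 + y^2 - z^2 - 2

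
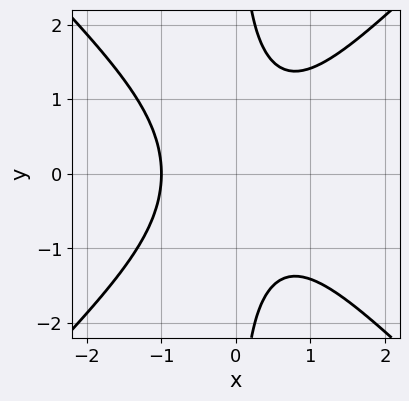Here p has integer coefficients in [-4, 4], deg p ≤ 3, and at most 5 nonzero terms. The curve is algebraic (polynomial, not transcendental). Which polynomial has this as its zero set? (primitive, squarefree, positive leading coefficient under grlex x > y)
The degree is 3 — a generic line meets the curve in up to 3 points.
Symmetries: mirror symmetry y ↦ −y ⇒ only even powers of y.
Reading off the gridlines: no y-intercept at any integer in the box; it crosses the x-axis at the gridline x = -1.
Assembling these constraints gives the stated polynomial.

x^3 - x*y^2 + 1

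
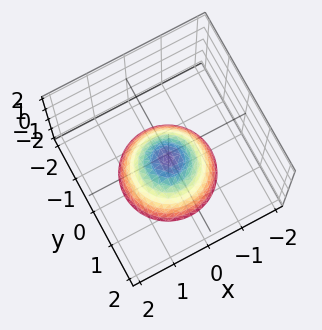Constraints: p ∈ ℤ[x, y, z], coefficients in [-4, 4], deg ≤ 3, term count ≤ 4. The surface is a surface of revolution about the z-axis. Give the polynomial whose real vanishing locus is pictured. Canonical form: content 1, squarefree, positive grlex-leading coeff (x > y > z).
2*x^2 + 2*y^2 + 2*z + 1

The degree is 2 — the shape is more complex than any degree-1 surface.
Symmetries: every cross-section ⟂ z is a circle, so x, y appear only via x² + y².
Against the integer gridlines: a circular section at z = -1 has radius between 0 and 1; the surface avoids every integer y-axis point in the box.
Solving for integer coefficients yields p as stated.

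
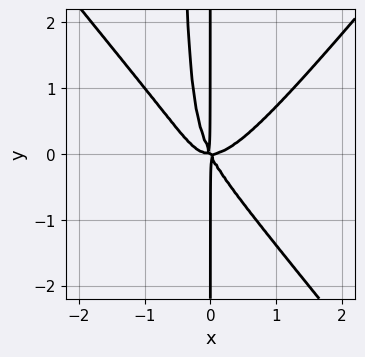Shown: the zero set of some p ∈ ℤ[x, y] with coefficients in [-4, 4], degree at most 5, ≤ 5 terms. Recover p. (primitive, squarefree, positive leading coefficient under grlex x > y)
1. Degree: no degree-3 curve has this shape, so deg p = 4.
2. Reading off the gridlines: the visible y-axis segment lies entirely on the curve.
3. Putting this together gives p.

3*x^4 - 2*x^2*y^2 - 2*x^2*y - x*y^2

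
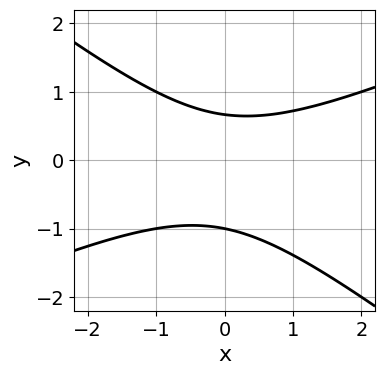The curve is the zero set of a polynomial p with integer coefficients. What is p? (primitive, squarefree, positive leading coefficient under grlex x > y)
x^2 - x*y - 3*y^2 - y + 2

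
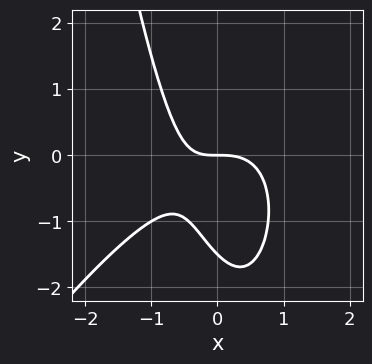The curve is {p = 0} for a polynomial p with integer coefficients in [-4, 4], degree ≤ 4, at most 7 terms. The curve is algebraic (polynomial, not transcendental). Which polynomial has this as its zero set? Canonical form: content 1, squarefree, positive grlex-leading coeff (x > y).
3*x^3 - 2*x^2*y + 2*x*y + 2*y^2 + 3*y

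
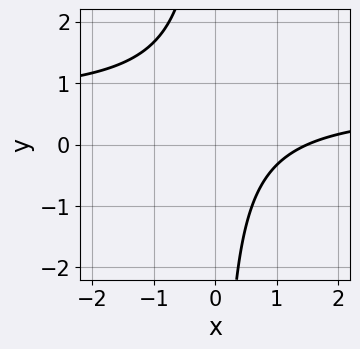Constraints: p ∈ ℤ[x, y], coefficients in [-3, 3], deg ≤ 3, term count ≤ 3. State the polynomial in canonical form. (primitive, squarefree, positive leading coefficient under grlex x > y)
The degree is 2 — a generic line meets the curve in up to 2 points.
Reading off the gridlines: the curve avoids every integer y-axis point in the box.
Assembling these constraints gives the stated polynomial.

3*x*y - 2*x + 3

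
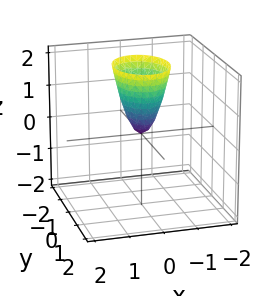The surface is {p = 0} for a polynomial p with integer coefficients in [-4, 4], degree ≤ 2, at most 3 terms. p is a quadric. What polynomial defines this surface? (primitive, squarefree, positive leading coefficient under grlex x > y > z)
1. The degree is 2 — a paraboloid; a quadric.
2. Symmetries: mirror symmetry x ↦ −x ⇒ only even powers of x; it's symmetric under y → −y, forcing even powers of y.
3. From the axis intercepts and sections: one x-axis crossing is at x = 0; one z-axis crossing is at z = 0; one y-axis crossing is at y = 0.
4. Fitting integer coefficients to these (and the overall shape) gives p.

3*x^2 + 2*y^2 - z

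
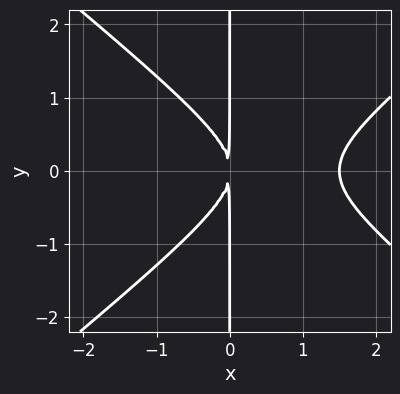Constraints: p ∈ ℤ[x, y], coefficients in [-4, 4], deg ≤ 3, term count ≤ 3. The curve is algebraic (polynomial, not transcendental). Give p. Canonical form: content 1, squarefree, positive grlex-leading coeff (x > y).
1. The degree is 3 — a generic line meets the curve in up to 3 points.
2. Symmetries: mirror symmetry y ↦ −y ⇒ only even powers of y.
3. Against the integer gridlines: the visible y-axis segment lies entirely on the curve.
4. Assembling these constraints gives the stated polynomial.

2*x^3 - 3*x*y^2 - 3*x^2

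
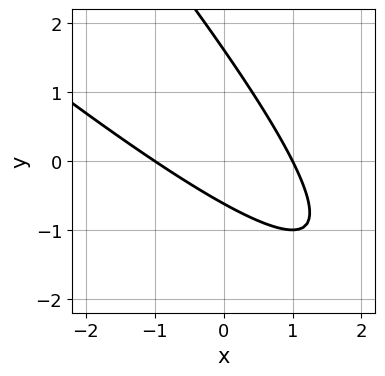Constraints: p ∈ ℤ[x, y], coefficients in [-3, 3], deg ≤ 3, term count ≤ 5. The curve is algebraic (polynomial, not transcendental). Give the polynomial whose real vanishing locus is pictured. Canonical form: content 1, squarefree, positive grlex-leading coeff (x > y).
deg p = 2. The shape is more complex than any degree-1 curve.
Reading off the gridlines: among the integer gridlines, it crosses the x-axis at x ∈ {-1, 1}.
Solving for integer coefficients yields p as stated.

x^2 + 2*x*y + y^2 - y - 1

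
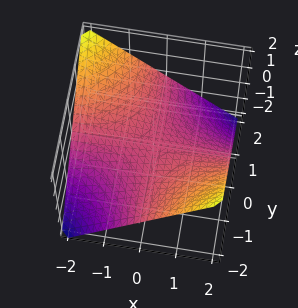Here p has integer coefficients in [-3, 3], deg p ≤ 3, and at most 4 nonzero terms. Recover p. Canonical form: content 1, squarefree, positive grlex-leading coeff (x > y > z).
x*y + 2*z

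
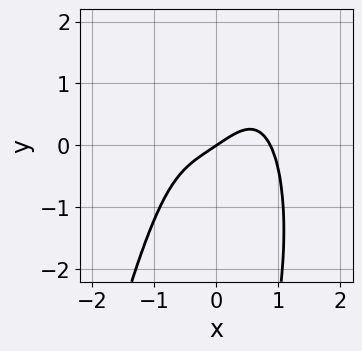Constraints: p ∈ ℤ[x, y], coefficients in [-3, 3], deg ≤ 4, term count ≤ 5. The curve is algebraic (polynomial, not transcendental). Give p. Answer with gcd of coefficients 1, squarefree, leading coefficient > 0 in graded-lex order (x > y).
1. Degree: the shape is more complex than any degree-3 curve, so deg p = 4.
2. From the axis intercepts and sections: it meets the y-axis at y = 0 (among the integer gridlines); it crosses the x-axis at the gridline x = 0.
3. Solving for integer coefficients yields p as stated.

3*x^4 + x*y^2 - 2*x + 3*y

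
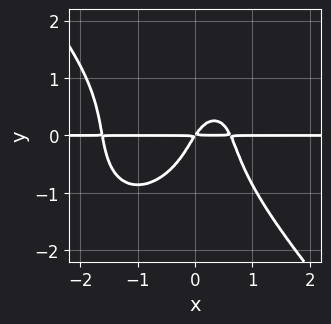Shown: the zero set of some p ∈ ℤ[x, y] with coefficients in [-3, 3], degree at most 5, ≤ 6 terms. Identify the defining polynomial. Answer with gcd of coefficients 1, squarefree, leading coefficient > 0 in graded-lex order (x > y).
3*x^3*y + 2*y^4 + 3*x^2*y - 3*x*y + 2*y^2

deg p = 4. The shape is more complex than any degree-3 curve.
Reading off the gridlines: the visible x-axis segment lies entirely on the curve.
Matching integer coefficients to the picture gives p.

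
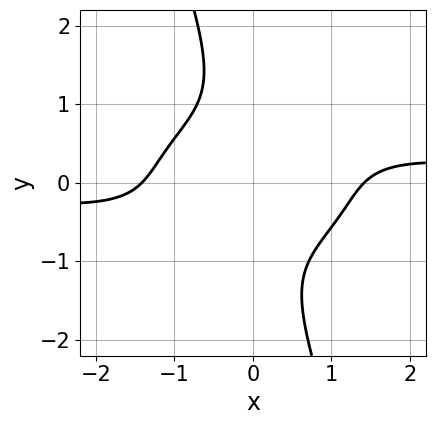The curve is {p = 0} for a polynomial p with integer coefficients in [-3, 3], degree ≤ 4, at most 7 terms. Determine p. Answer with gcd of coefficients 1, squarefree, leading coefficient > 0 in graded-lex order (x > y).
The degree is 4 — the shape is more complex than any degree-3 curve.
Reading off the gridlines: it misses every integer gridline on the y-axis.
Fitting integer coefficients to these (and the overall shape) gives p.

x^3*y + 3*x*y^3 + y^4 - x^2 + 2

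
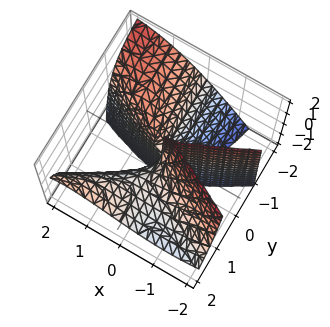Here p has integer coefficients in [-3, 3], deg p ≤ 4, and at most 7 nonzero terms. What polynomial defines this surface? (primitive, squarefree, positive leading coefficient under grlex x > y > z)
First, the degree is 3 — no degree-2 surface has this shape.
Next, checking where it meets the axes: it meets the x-axis at x = 0 (among the integer gridlines); every point of the z-axis in the box is on the surface; every point of the y-axis in the box is on the surface.
Finally, fitting integer coefficients to these (and the overall shape) gives p.

x^3 - 3*x*y^2 - x*y*z + 3*y^2*z + 3*x*y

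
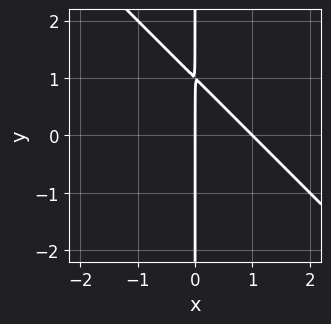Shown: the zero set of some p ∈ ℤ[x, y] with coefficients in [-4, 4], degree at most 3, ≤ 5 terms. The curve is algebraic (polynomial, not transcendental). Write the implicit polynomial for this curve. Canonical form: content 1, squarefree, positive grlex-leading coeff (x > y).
First, degree: the shape is more complex than any degree-1 curve, so deg p = 2.
Then, reading off the gridlines: among the integer gridlines, it crosses the x-axis at x ∈ {0, 1}; every point of the y-axis in the box is on the curve.
Finally, matching integer coefficients to the picture gives p.

x^2 + x*y - x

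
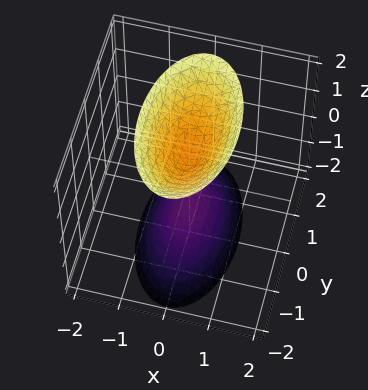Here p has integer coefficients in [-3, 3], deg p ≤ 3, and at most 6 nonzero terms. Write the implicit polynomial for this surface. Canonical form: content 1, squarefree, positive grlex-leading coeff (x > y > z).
3*x^2 + y^2 - z^2 + 1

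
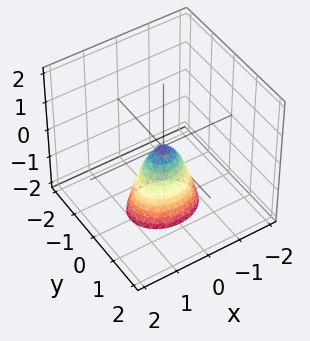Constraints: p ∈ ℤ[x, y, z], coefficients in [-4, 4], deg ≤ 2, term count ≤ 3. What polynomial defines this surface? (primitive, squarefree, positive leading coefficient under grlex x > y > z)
Degree: a single bowl opening along one axis; a quadric, so deg p = 2.
Symmetries: it's symmetric under y → −y, forcing even powers of y; mirror symmetry x ↦ −x ⇒ only even powers of x.
Against the integer gridlines: one x-axis crossing is at x = 0; one y-axis crossing is at y = 0; it meets the z-axis at z = 0 (among the integer gridlines).
Together with the visible shape, these determine p as stated.

2*x^2 + 3*y^2 + z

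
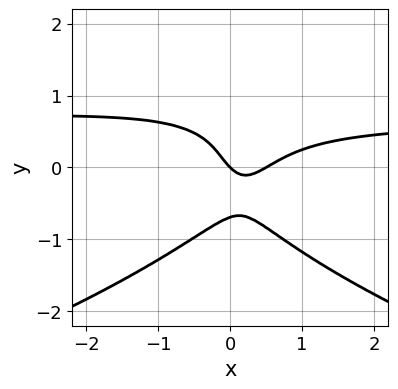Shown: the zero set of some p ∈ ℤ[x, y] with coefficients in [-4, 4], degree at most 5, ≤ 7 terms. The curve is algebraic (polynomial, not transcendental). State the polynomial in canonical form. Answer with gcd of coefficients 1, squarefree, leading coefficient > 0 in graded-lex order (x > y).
3*y^4 + 3*x^2*y - 2*x^2 + x + y

(a) Degree: a generic line meets the curve in up to 4 points, so deg p = 4.
(b) From the visible intercepts: one y-axis crossing is at y = 0; it crosses the x-axis at the gridline x = 0.
(c) Matching integer coefficients to the picture gives p.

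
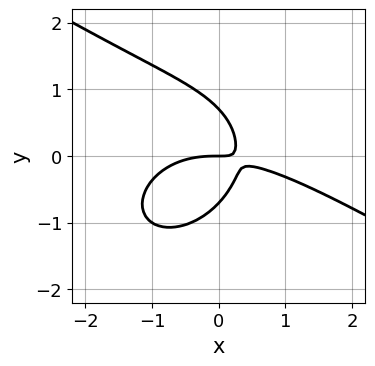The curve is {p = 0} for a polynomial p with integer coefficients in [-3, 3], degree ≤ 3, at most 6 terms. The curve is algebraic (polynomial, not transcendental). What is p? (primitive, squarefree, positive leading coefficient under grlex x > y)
x^3 + x^2*y + 2*y^3 + 3*x*y - y

1. The degree is 3 — the shape is more complex than any degree-2 curve.
2. Reading off the gridlines: it meets the y-axis at y = 0 (among the integer gridlines); one x-axis crossing is at x = 0.
3. Matching integer coefficients to the picture gives p.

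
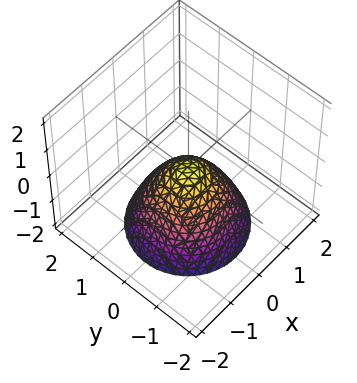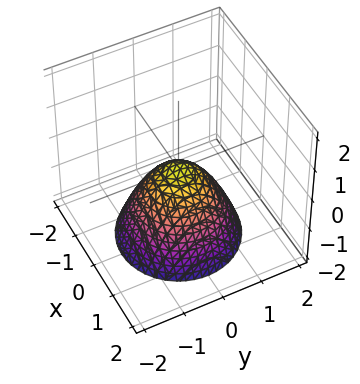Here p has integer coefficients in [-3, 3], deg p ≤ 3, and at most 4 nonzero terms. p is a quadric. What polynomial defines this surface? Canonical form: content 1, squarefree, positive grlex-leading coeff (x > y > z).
x^2 + y^2 + z

(a) deg p = 2. A paraboloid; a quadric.
(b) By symmetry, the z-axis is an axis of rotation, so x and y enter only as x² + y².
(c) Against the integer gridlines: a circular section at z = -1 has radius exactly 1; one y-axis crossing is at y = 0; one x-axis crossing is at x = 0.
(d) Putting this together gives p.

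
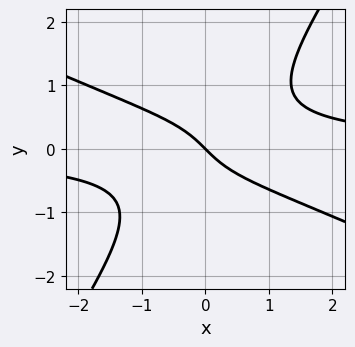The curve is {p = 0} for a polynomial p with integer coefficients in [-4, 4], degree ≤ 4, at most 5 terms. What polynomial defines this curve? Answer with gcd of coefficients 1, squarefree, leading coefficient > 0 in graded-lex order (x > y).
2*x^2*y + 3*x*y^2 - 3*y^3 - 2*x - 2*y

First, the degree is 3 — a generic line meets the curve in up to 3 points.
Then, against the integer gridlines: it crosses the y-axis at the gridline y = 0; it meets the x-axis at x = 0 (among the integer gridlines).
Finally, these observations pin down the coefficients.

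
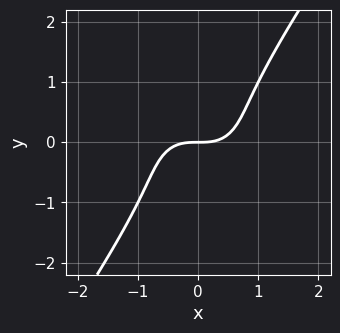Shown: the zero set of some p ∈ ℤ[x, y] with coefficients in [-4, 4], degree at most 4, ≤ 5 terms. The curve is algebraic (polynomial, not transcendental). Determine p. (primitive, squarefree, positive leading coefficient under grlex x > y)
x^3 + x*y^2 - y^3 - y

First, degree: no degree-2 curve has this shape, so deg p = 3.
Next, observable constraints: it meets the y-axis at y = 0 (among the integer gridlines); it crosses the x-axis at the gridline x = 0.
Finally, these observations pin down the coefficients.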